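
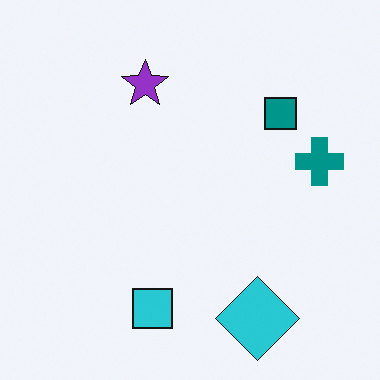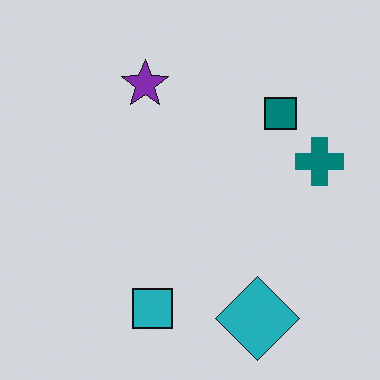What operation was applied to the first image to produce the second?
It was slightly darkened.

Every pixel — background and shapes alike — is uniformly darkened.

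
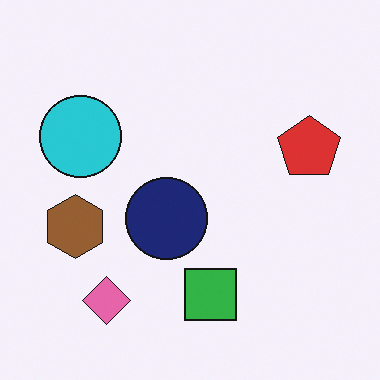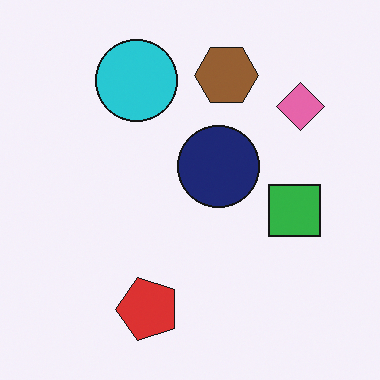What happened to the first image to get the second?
The transformation is: transposed (reflected across the top-left ↔ bottom-right diagonal).

Shapes have swapped their row and column positions — what was in the top-right is now in the bottom-left — a diagonal reflection.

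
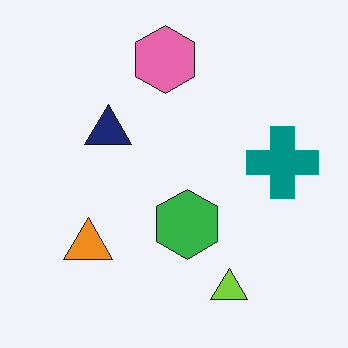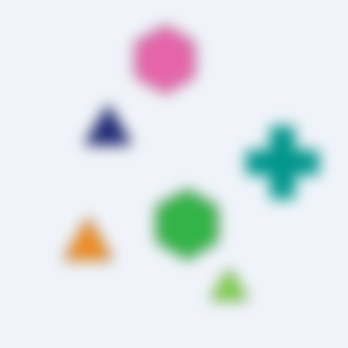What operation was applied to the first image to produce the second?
The transformation is: strongly gaussian-blurred.

Shape edges and outlines are uniformly softened across the whole image.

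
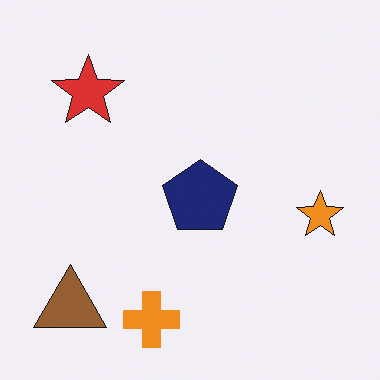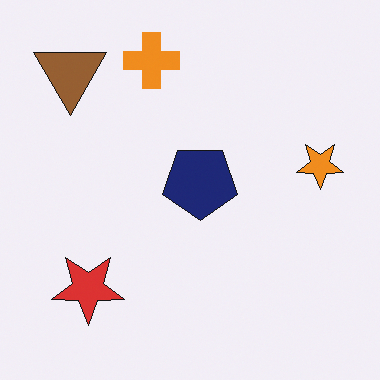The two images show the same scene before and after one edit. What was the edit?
The image was flipped vertically (top ↔ bottom).

The orange cross is in the bottom of the first image and the top of the second — shapes on opposite sides of the horizontal midline have swapped in a mirror flip.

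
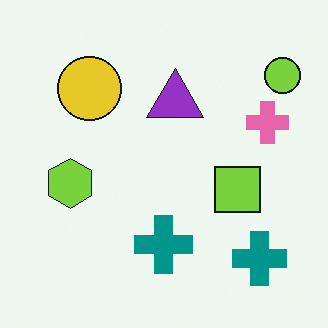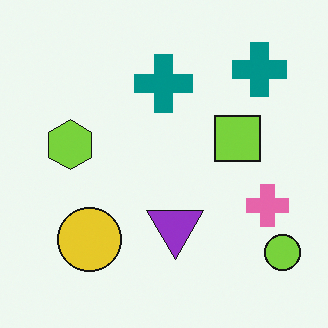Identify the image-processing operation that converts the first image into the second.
Flipped vertically (top ↔ bottom).

The lime circle is in the top-right of the first image and the bottom-right of the second — shapes on opposite sides of the horizontal midline have swapped in a mirror flip.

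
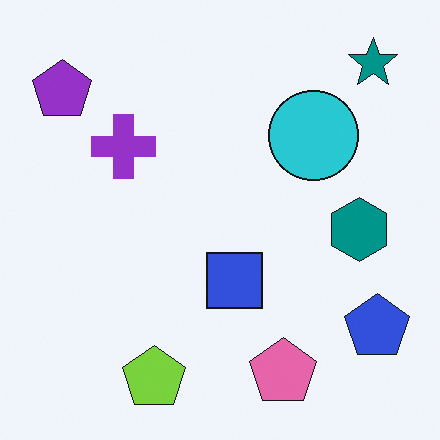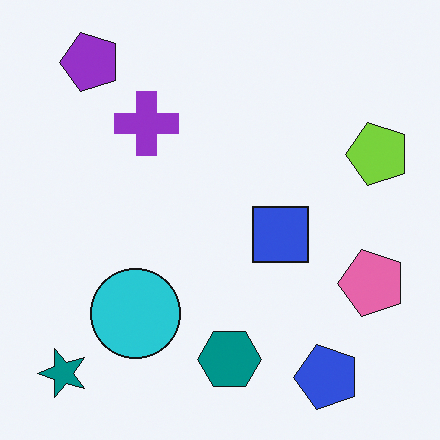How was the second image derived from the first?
The second image is the first transposed (reflected across the top-left ↔ bottom-right diagonal).

Shapes have swapped their row and column positions — what was in the top-right is now in the bottom-left — a diagonal reflection.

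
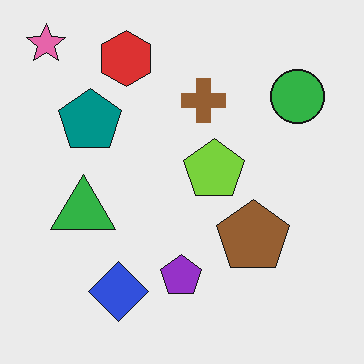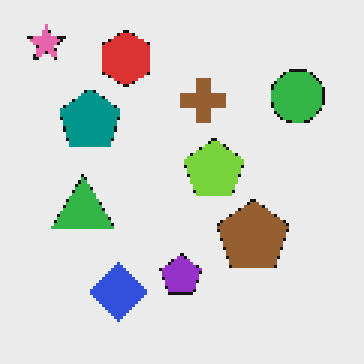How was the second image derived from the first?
The transformation is: mildly pixelated.

Shapes are reduced to large square blocks; fine edges and outlines are lost — a downscale-then-upscale (mosaic) effect.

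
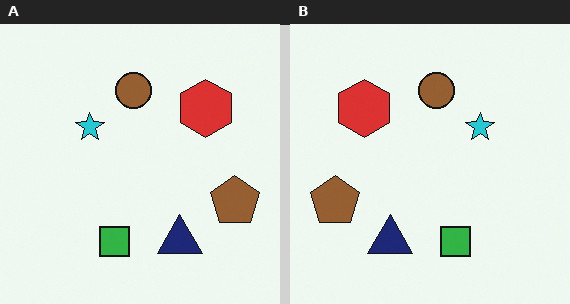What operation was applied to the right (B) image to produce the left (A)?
The image was flipped horizontally (left ↔ right).

The brown pentagon is in the left of the right (B) image and the right of the left (A) — shapes on opposite sides of the vertical midline have swapped in a mirror flip.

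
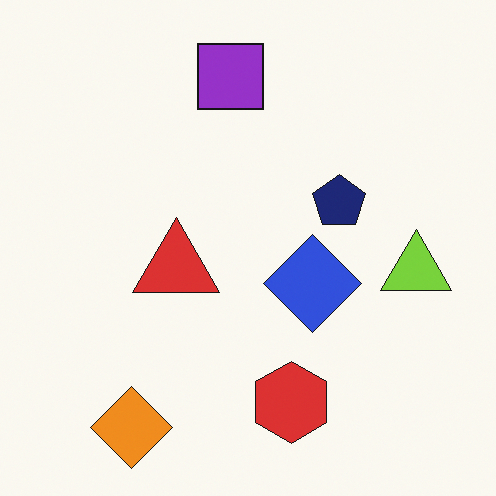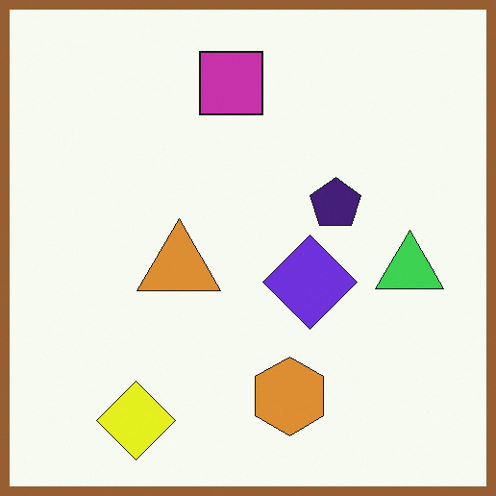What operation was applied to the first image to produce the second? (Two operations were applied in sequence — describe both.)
The second image is the first hue-shifted by a small amount, then framed with a brown border.

Every shape's color has rotated by the same amount around the hue wheel — a uniform hue shift. A solid brown frame runs around the edge of the second image, with the content slightly shrunk inside it.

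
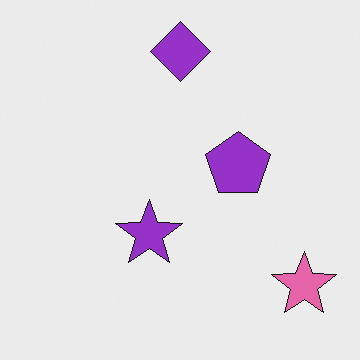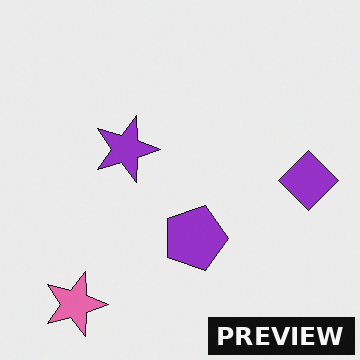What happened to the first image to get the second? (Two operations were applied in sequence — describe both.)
The second image is the first rotated 90° clockwise, then watermarked with the text "PREVIEW" in the lower-right corner.

The pink star sits in the bottom-right of the first image and the bottom-left of the second — consistent with a whole-image 90° clockwise rotation. A dark label reading "PREVIEW" appears in the lower-right corner.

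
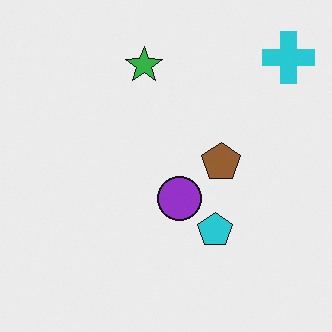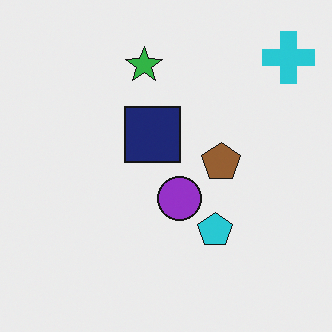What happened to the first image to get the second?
The transformation is: overlaid with an additional navy square.

A navy square appears in the second image that is absent from the first.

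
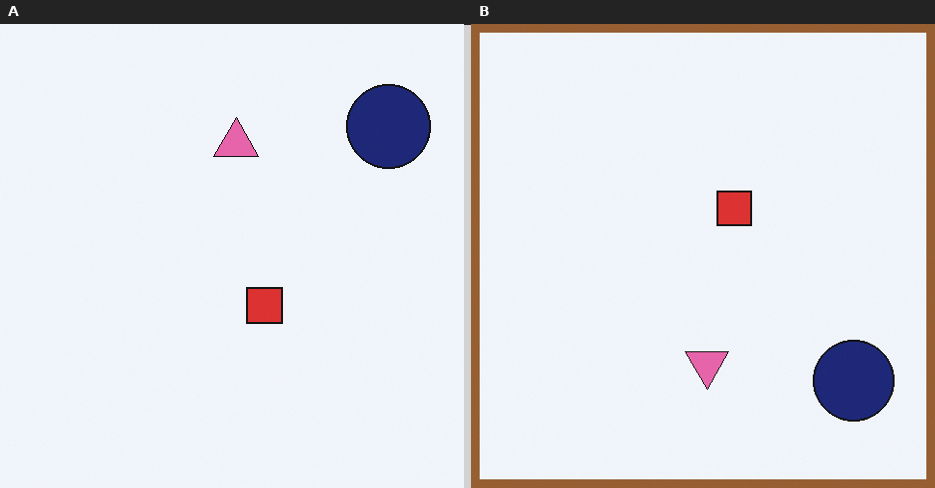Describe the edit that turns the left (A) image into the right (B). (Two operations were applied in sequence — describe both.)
The right (B) image is the left (A) flipped vertically (top ↔ bottom), then framed with a brown border.

The navy circle is in the top-right of the left (A) image and the bottom-right of the right (B) — shapes on opposite sides of the horizontal midline have swapped in a mirror flip. A solid brown frame runs around the edge of the right (B) image, with the content slightly shrunk inside it.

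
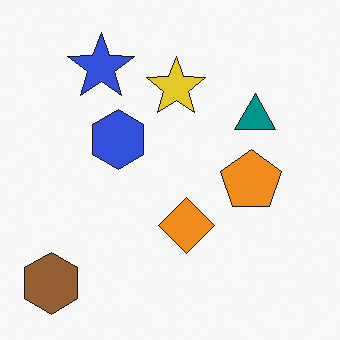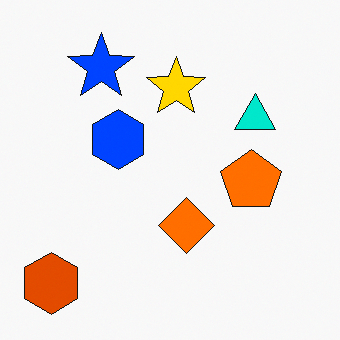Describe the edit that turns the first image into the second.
The transformation is: made much more vivid (saturation change).

All colors are more vivid — a global saturation change.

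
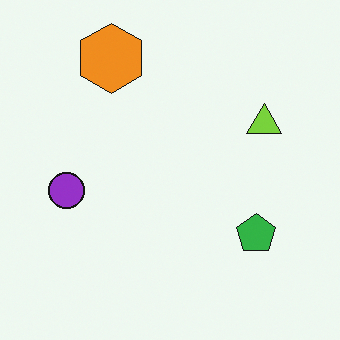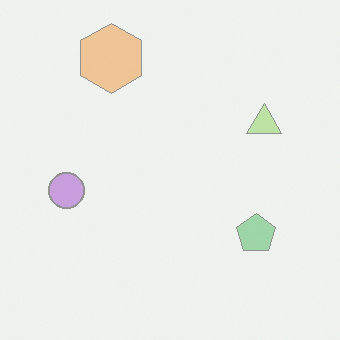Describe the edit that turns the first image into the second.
The transformation is: washed out (contrast reduced).

Tones are pushed toward mid-grey across the whole image — a global contrast change.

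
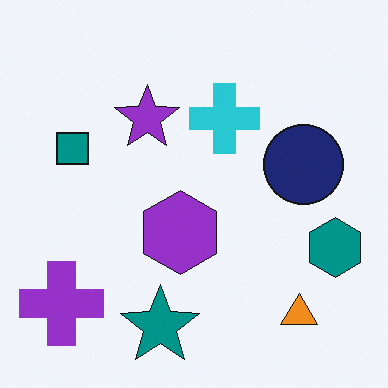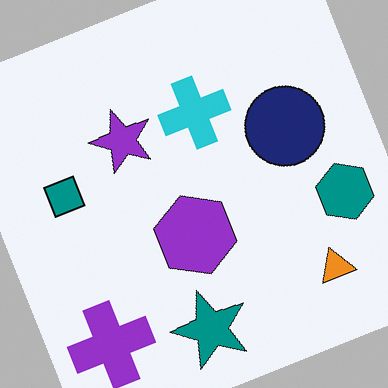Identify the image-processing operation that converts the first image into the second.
It was rotated counter-clockwise by a clearly visible amount.

Every shape is tilted by the same angle and the image corners show triangular fill wedges — a whole-image rotation by a non-right angle.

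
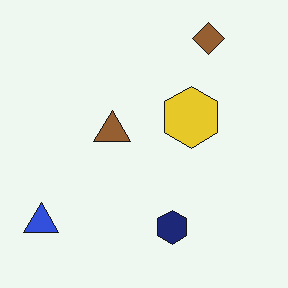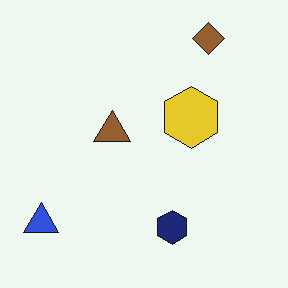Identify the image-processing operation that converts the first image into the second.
Given moderate JPEG compression.

Blocky 8×8 compression artifacts appear around shape edges and the flat background shows ringing — characteristic JPEG degradation.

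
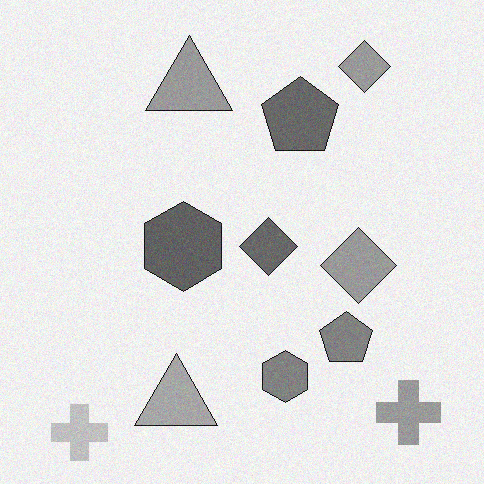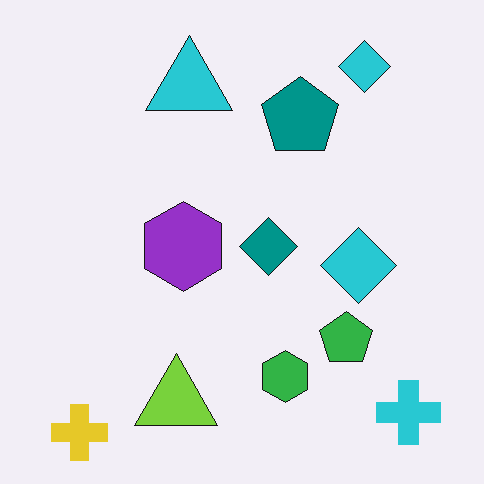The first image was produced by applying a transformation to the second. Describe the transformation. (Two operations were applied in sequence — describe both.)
Converted to grayscale, then degraded with a light layer of grain.

All color is removed — every shape is now a shade of grey. Random speckle covers the whole image, including the flat background.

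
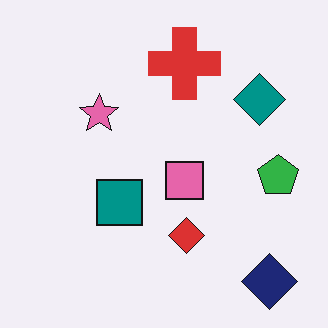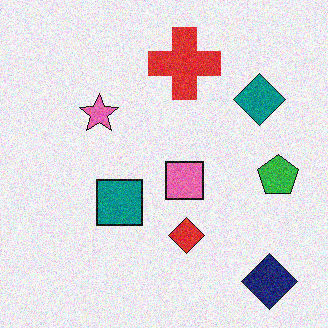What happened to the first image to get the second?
The transformation is: degraded with visible gaussian noise.

Random speckle covers the whole image, including the flat background.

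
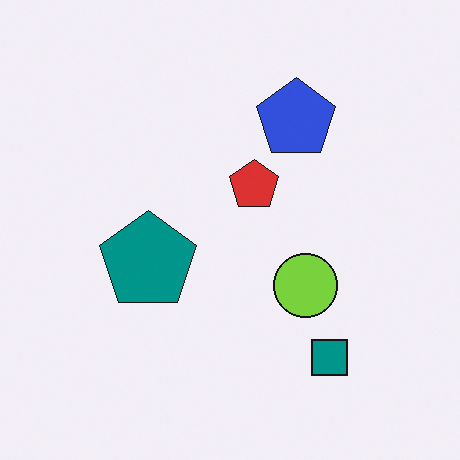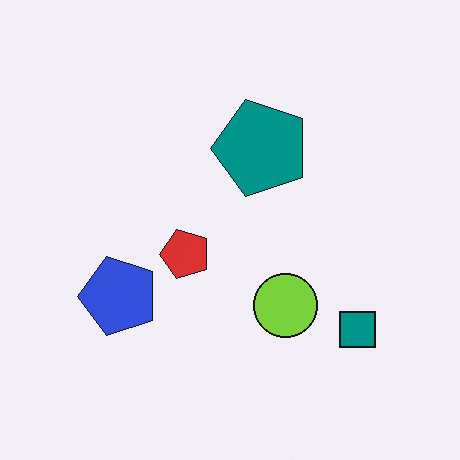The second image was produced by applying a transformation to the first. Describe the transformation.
Transposed (reflected across the top-left ↔ bottom-right diagonal).

Shapes have swapped their row and column positions — what was in the top-right is now in the bottom-left — a diagonal reflection.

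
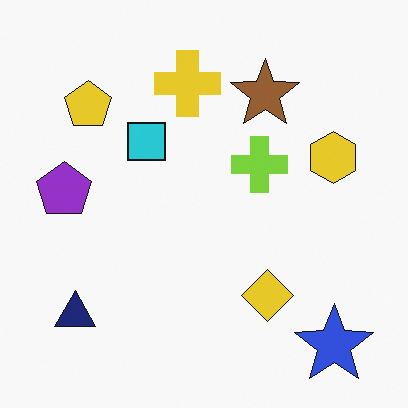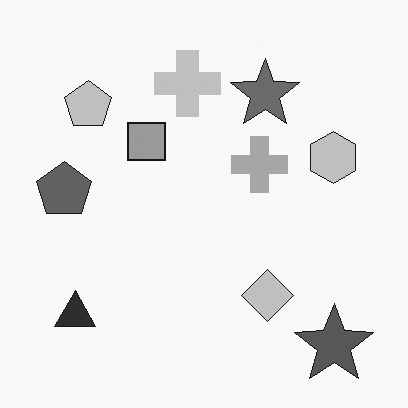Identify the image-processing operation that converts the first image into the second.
The second image is the first converted to grayscale.

All color is removed — every shape is now a shade of grey.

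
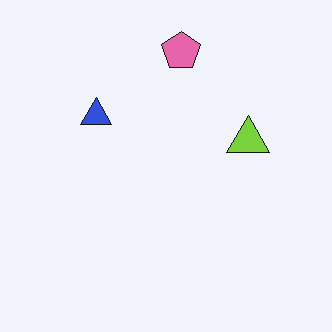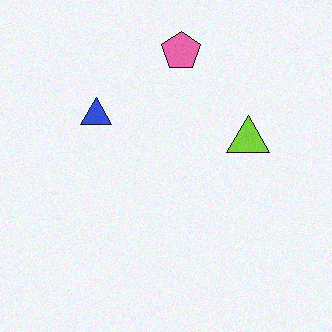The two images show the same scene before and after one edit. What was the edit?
It was degraded with subtle gaussian noise.

Random speckle covers the whole image, including the flat background.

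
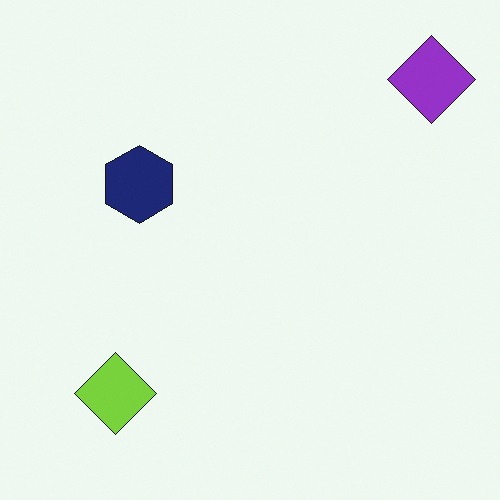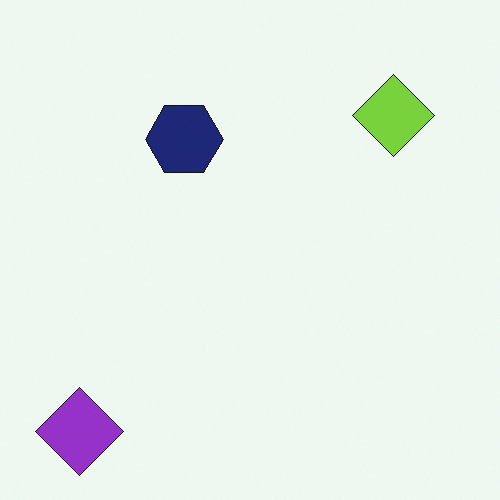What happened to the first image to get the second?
It was transposed (reflected across the top-left ↔ bottom-right diagonal).

Shapes have swapped their row and column positions — what was in the top-right is now in the bottom-left — a diagonal reflection.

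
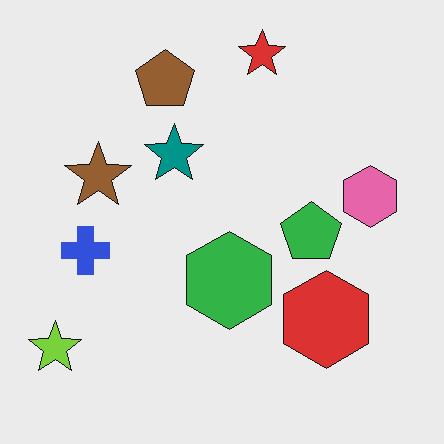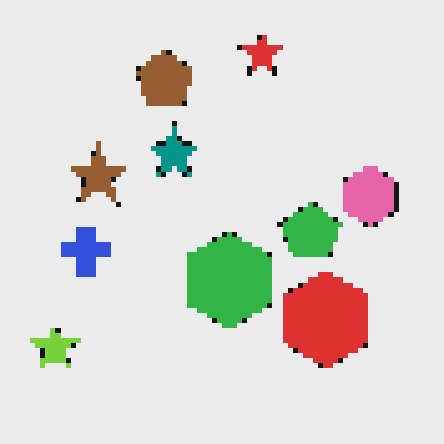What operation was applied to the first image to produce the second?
Mildly pixelated.

Shapes are reduced to large square blocks; fine edges and outlines are lost — a downscale-then-upscale (mosaic) effect.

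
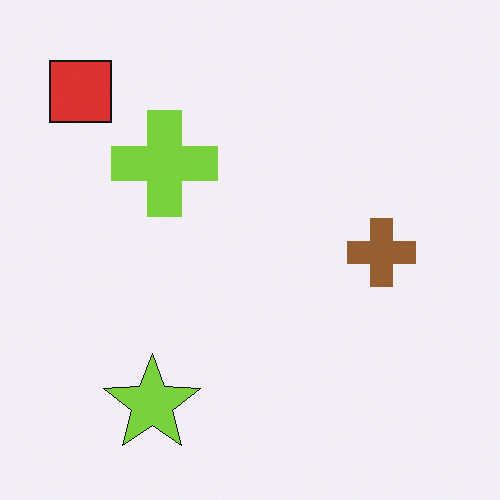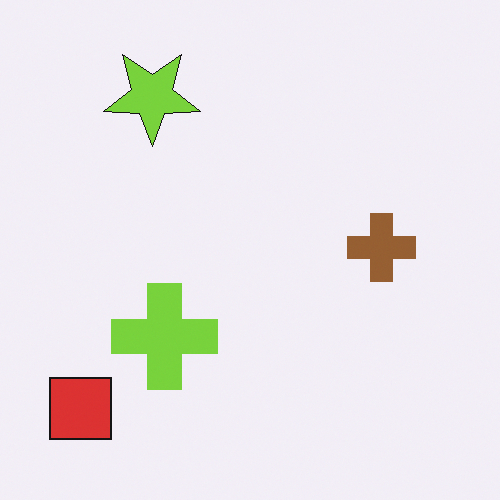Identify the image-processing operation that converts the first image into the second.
The transformation is: flipped vertically (top ↔ bottom).

The red square is in the top-left of the first image and the bottom-left of the second — shapes on opposite sides of the horizontal midline have swapped in a mirror flip.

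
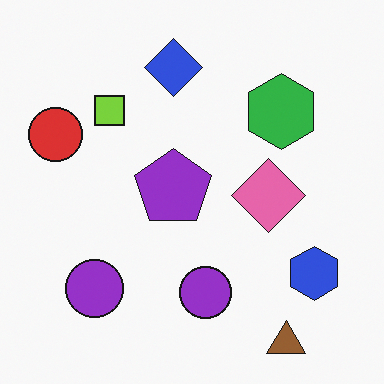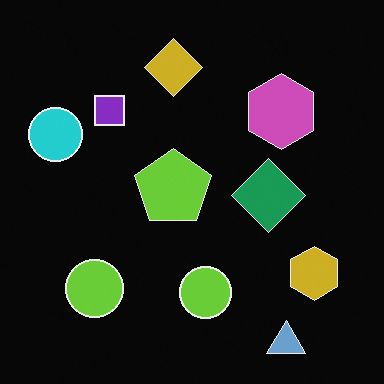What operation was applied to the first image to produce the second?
The image was color-inverted (negative).

The light background has become dark and every shape's color is its complement — a photographic negative.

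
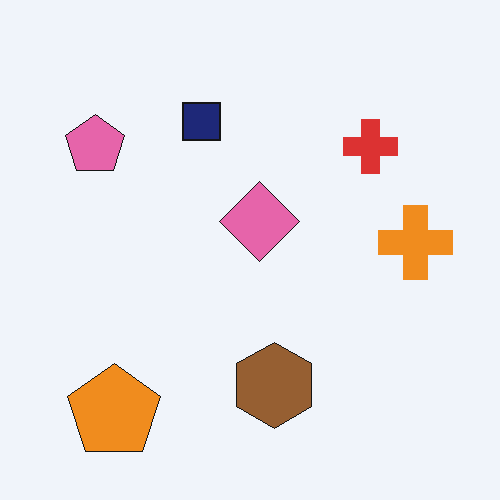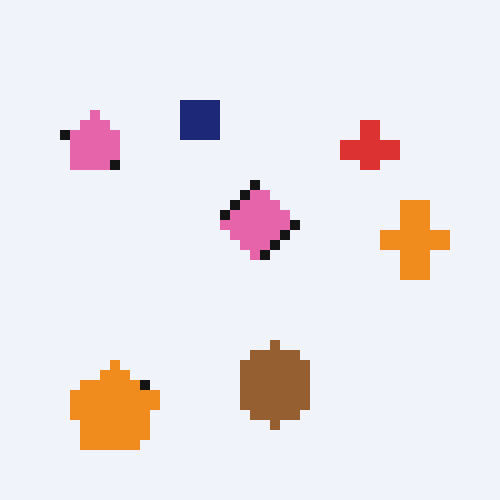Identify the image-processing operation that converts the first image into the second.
The transformation is: coarsely pixelated.

Shapes are reduced to large square blocks; fine edges and outlines are lost — a downscale-then-upscale (mosaic) effect.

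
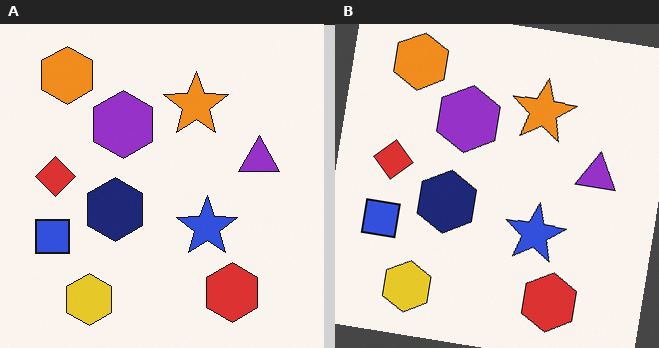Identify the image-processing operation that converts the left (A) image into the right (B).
The transformation is: rotated clockwise by a small amount.

Every shape is tilted by the same angle and the image corners show triangular fill wedges — a whole-image rotation by a non-right angle.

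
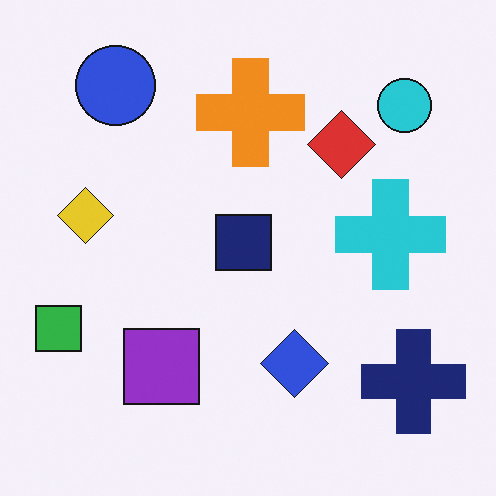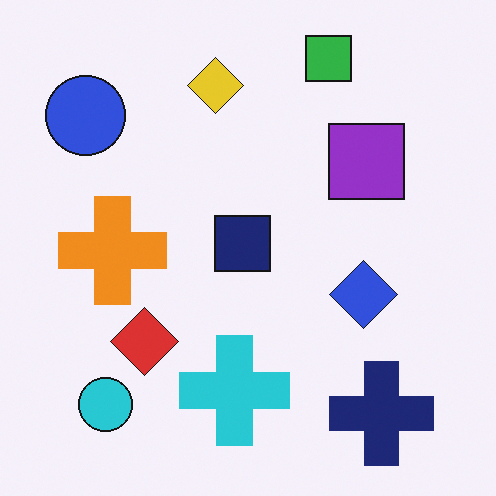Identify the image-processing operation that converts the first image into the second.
This is the original image transposed (reflected across the top-left ↔ bottom-right diagonal).

Shapes have swapped their row and column positions — what was in the top-right is now in the bottom-left — a diagonal reflection.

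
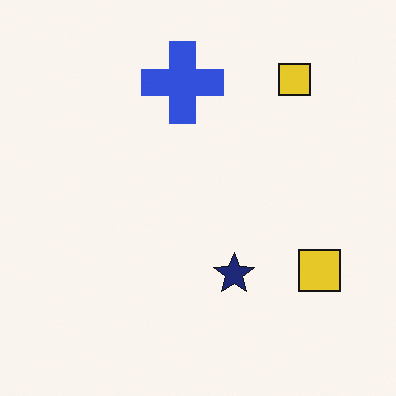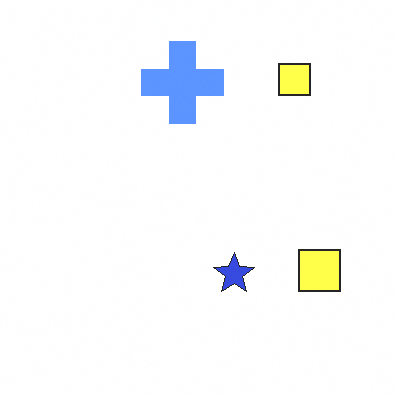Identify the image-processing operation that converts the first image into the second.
The second image is the first brightened a lot.

Every pixel — background and shapes alike — is uniformly brightened.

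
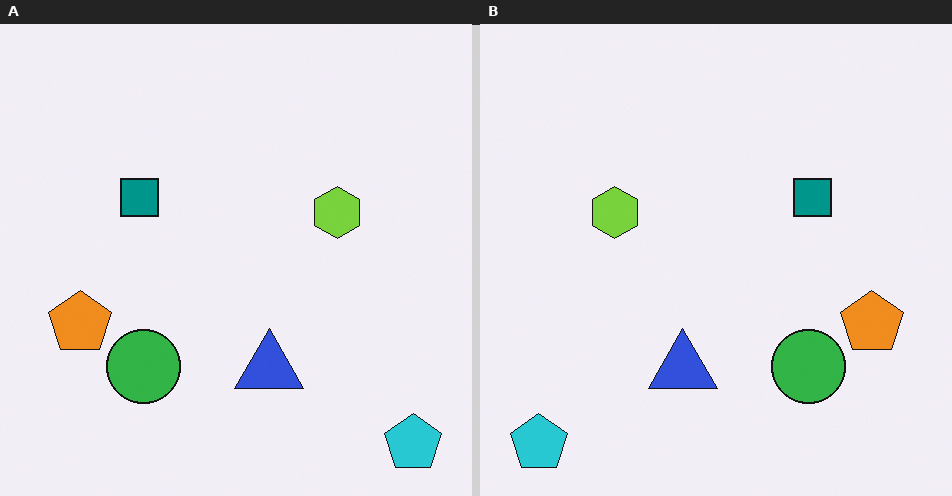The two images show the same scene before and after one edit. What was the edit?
The right (B) image is the left (A) flipped horizontally (left ↔ right).

The cyan pentagon is in the bottom-right of the left (A) image and the bottom-left of the right (B) — shapes on opposite sides of the vertical midline have swapped in a mirror flip.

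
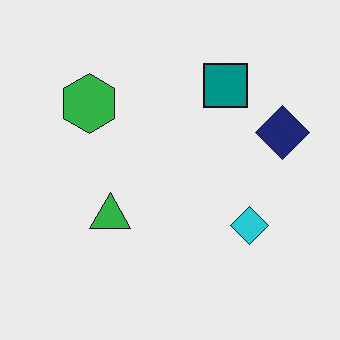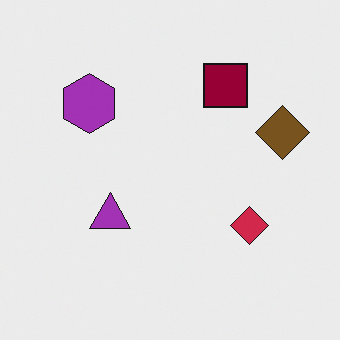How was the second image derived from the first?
This is the original image hue-shifted through roughly half the color wheel.

Every shape's color has rotated by the same amount around the hue wheel — a uniform hue shift.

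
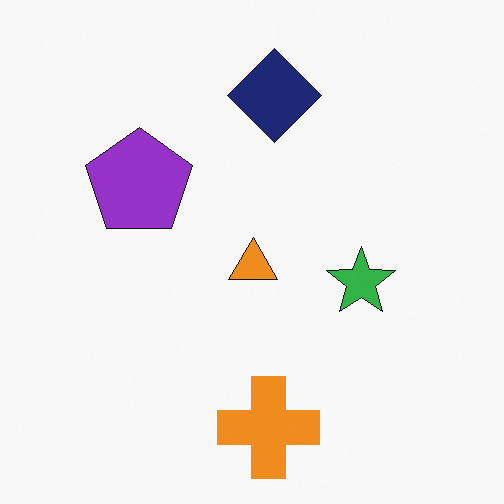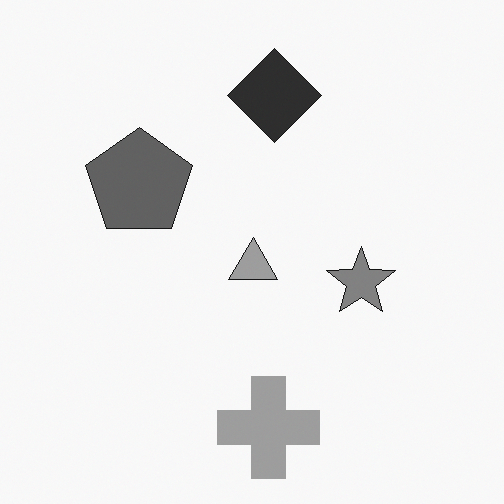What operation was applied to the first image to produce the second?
The transformation is: converted to grayscale.

All color is removed — every shape is now a shade of grey.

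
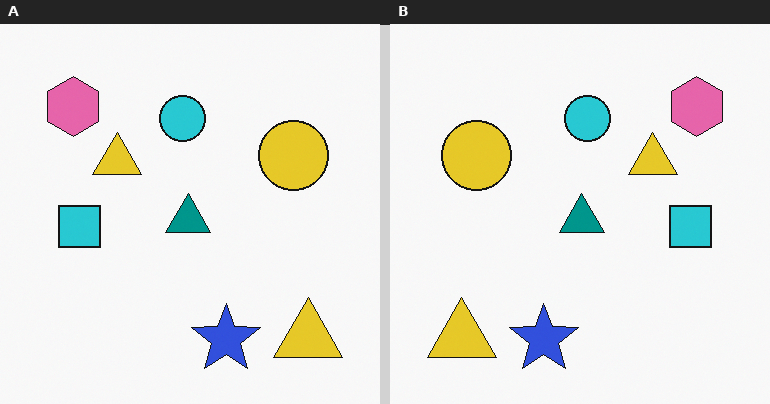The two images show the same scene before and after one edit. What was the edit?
Flipped horizontally (left ↔ right).

The pink hexagon is in the top-left of the left (A) image and the top-right of the right (B) — shapes on opposite sides of the vertical midline have swapped in a mirror flip.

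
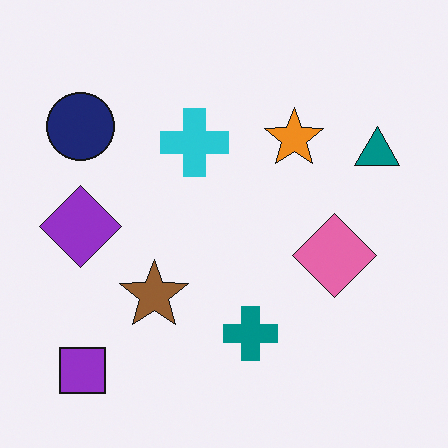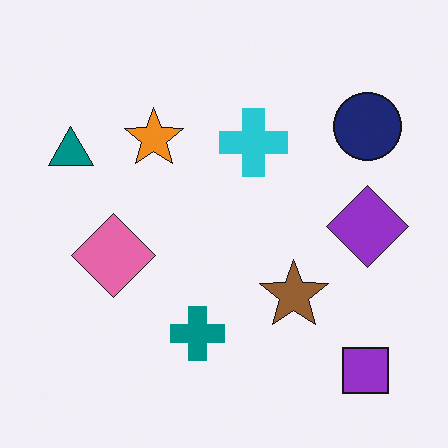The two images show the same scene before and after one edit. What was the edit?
The image was flipped horizontally (left ↔ right).

The teal triangle is in the right of the first image and the left of the second — shapes on opposite sides of the vertical midline have swapped in a mirror flip.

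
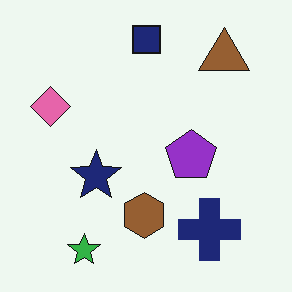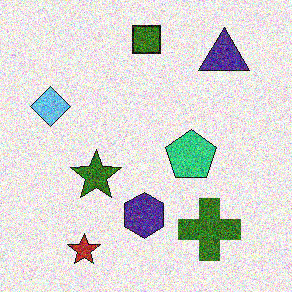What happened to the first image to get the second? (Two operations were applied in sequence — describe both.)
The transformation is: hue-shifted through roughly half the color wheel, then degraded with heavy additive noise.

Every shape's color has rotated by the same amount around the hue wheel — a uniform hue shift. Random speckle covers the whole image, including the flat background.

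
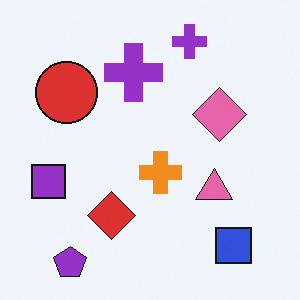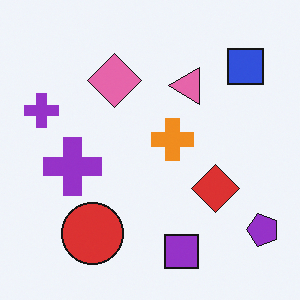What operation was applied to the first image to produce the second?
This is the original image rotated 90° counter-clockwise.

The purple pentagon sits in the bottom-left of the first image and the bottom-right of the second — consistent with a whole-image 90° counter-clockwise rotation.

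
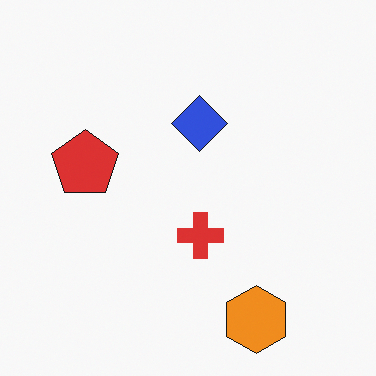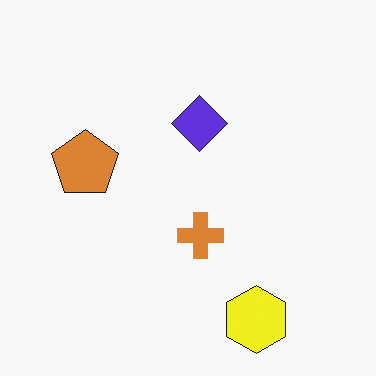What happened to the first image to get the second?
The second image is the first hue-shifted slightly.

Every shape's color has rotated by the same amount around the hue wheel — a uniform hue shift.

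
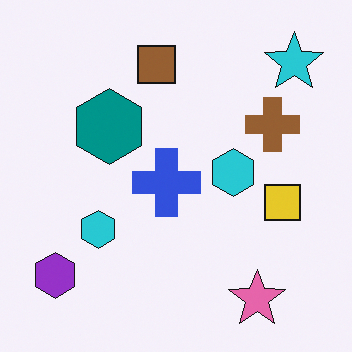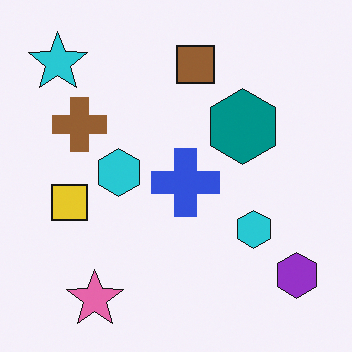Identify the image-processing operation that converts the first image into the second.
Flipped horizontally (left ↔ right).

The purple hexagon is in the bottom-left of the first image and the bottom-right of the second — shapes on opposite sides of the vertical midline have swapped in a mirror flip.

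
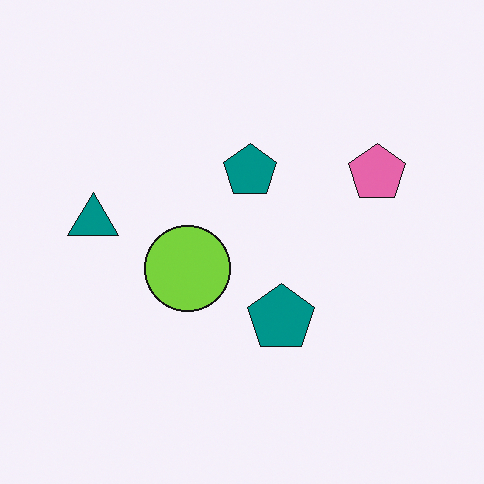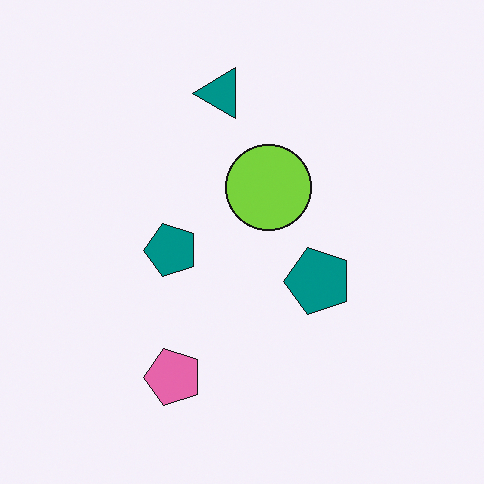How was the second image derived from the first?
The transformation is: transposed (reflected across the top-left ↔ bottom-right diagonal).

Shapes have swapped their row and column positions — what was in the top-right is now in the bottom-left — a diagonal reflection.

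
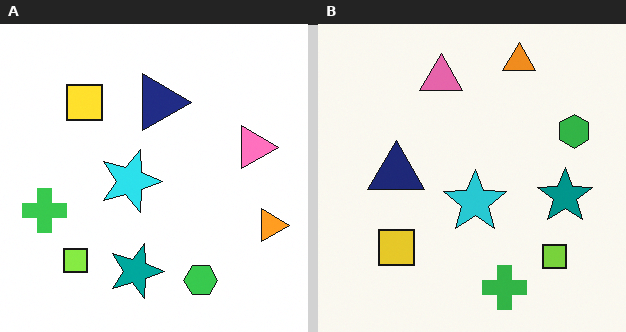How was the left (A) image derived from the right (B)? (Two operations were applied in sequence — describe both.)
The image was rotated 90° clockwise, then slightly brightened.

The orange triangle sits in the top of the right (B) image and the right of the left (A) — consistent with a whole-image 90° clockwise rotation. Every pixel — background and shapes alike — is uniformly brightened.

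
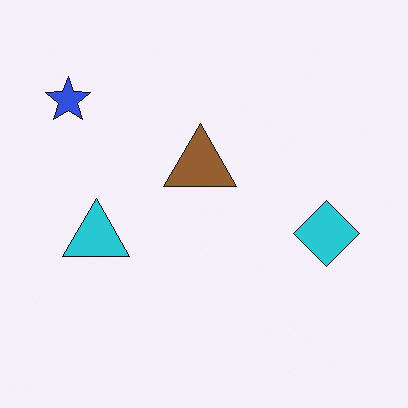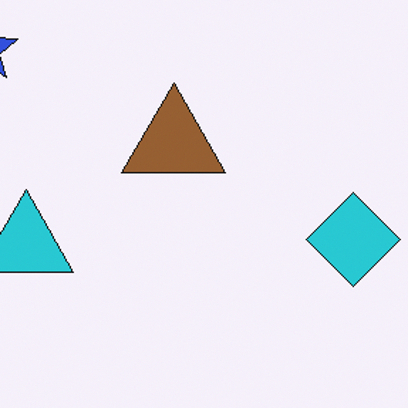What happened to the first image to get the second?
Cropped to a modestly smaller region and rescaled.

The visible shapes are larger and the field of view is narrower; shapes near the original edges may be partly or wholly outside the frame — a crop-and-rescale.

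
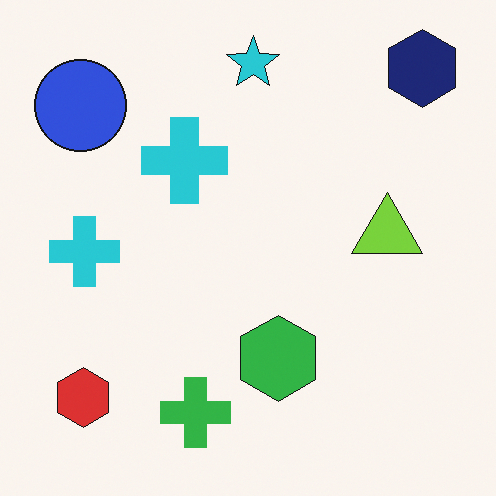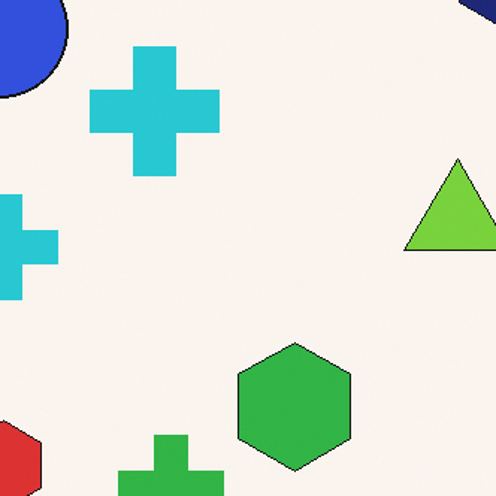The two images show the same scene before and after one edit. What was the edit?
Cropped slightly and scaled back up.

The visible shapes are larger and the field of view is narrower; shapes near the original edges may be partly or wholly outside the frame — a crop-and-rescale.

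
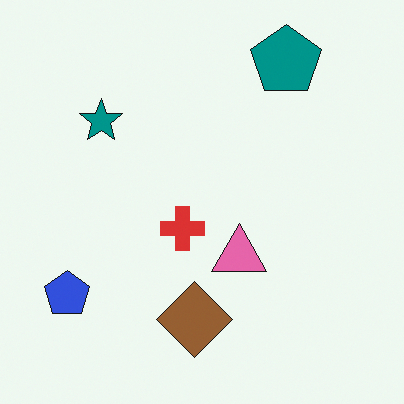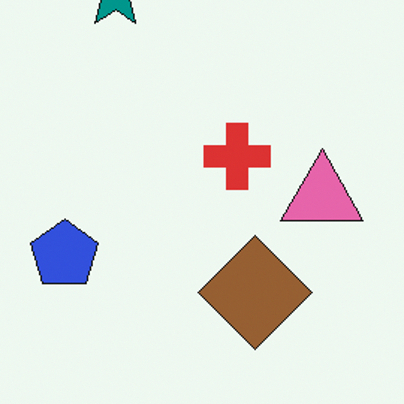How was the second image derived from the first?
The transformation is: cropped to a modestly smaller region and rescaled.

The visible shapes are larger and the field of view is narrower; shapes near the original edges may be partly or wholly outside the frame — a crop-and-rescale.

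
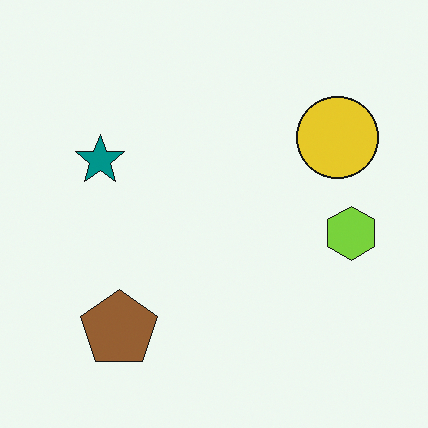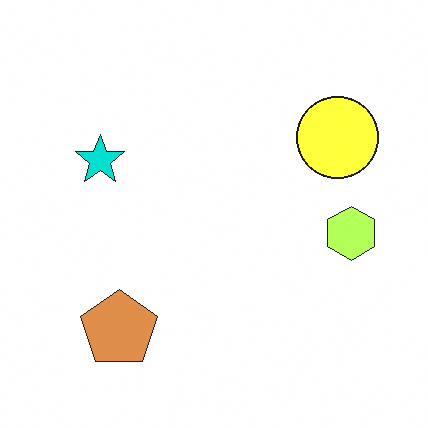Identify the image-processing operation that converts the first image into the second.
This is the original image substantially brightened.

Every pixel — background and shapes alike — is uniformly brightened.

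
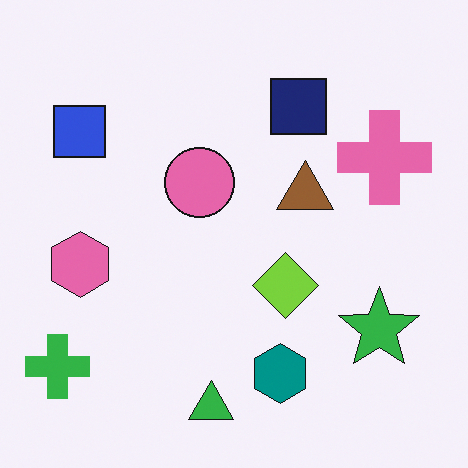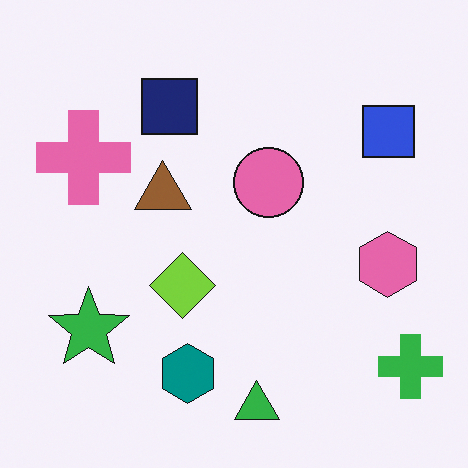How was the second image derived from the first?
Flipped horizontally (left ↔ right).

The green cross is in the bottom-left of the first image and the bottom-right of the second — shapes on opposite sides of the vertical midline have swapped in a mirror flip.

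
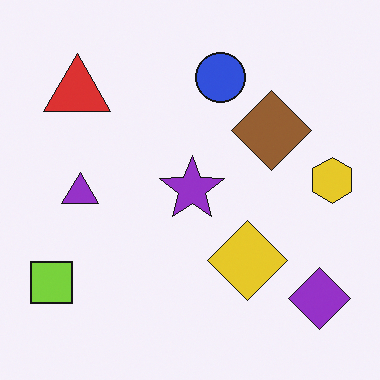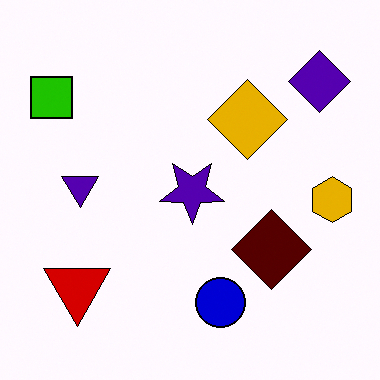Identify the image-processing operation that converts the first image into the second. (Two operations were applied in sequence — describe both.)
Flipped vertically (top ↔ bottom), then boosted in contrast.

The blue circle is in the top of the first image and the bottom of the second — shapes on opposite sides of the horizontal midline have swapped in a mirror flip. Tones are pushed away from mid-grey across the whole image — a global contrast change.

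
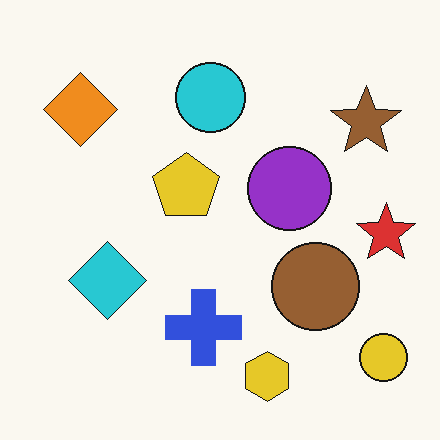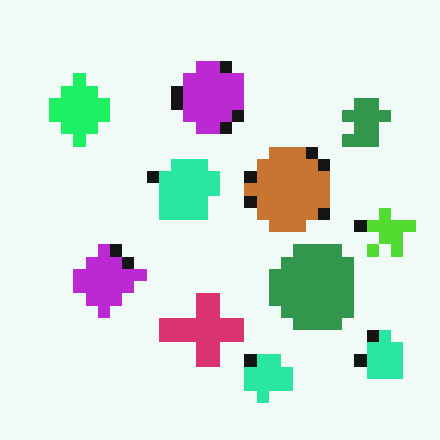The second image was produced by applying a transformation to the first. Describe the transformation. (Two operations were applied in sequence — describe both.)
It was hue-shifted through roughly a third of the color wheel, then heavily pixelated into large blocks.

Every shape's color has rotated by the same amount around the hue wheel — a uniform hue shift. Shapes are reduced to large square blocks; fine edges and outlines are lost — a downscale-then-upscale (mosaic) effect.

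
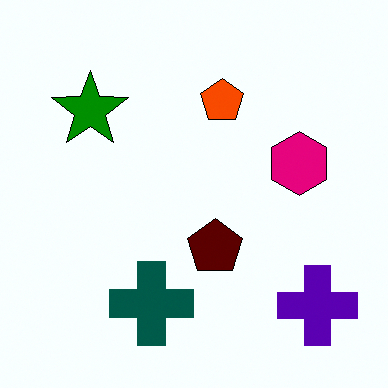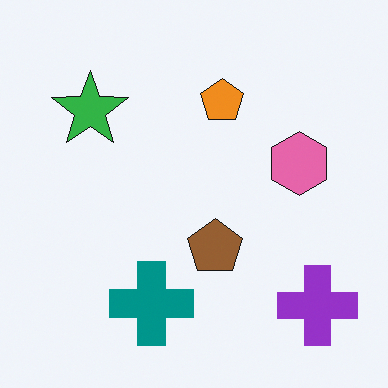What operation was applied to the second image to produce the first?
Given much higher contrast.

Tones are pushed away from mid-grey across the whole image — a global contrast change.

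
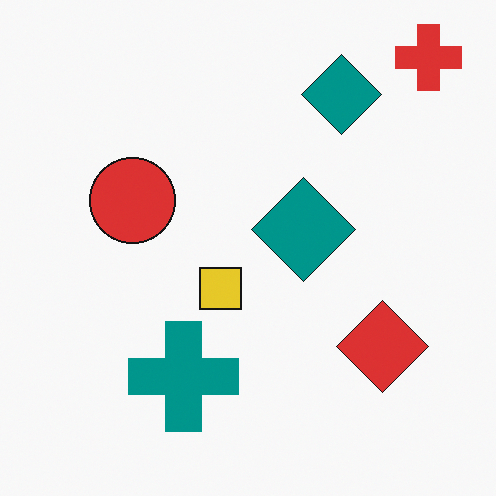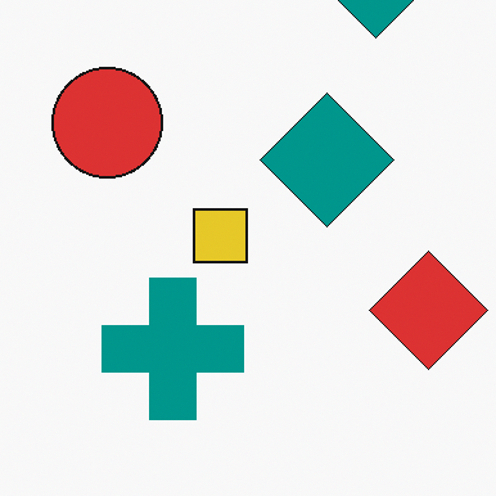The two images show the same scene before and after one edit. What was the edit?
Cropped slightly and scaled back up.

The visible shapes are larger and the field of view is narrower; shapes near the original edges may be partly or wholly outside the frame — a crop-and-rescale.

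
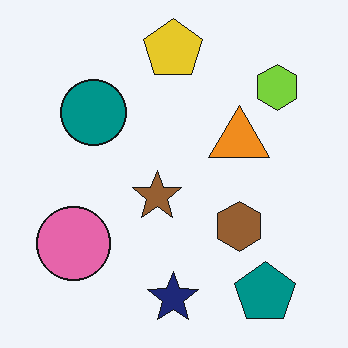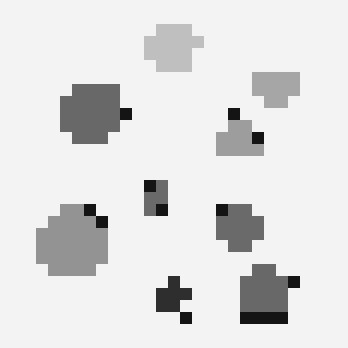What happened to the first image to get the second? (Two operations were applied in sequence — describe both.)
This is the original image converted to grayscale, then coarsely pixelated.

All color is removed — every shape is now a shade of grey. Shapes are reduced to large square blocks; fine edges and outlines are lost — a downscale-then-upscale (mosaic) effect.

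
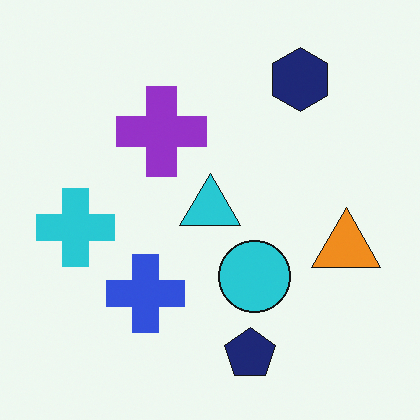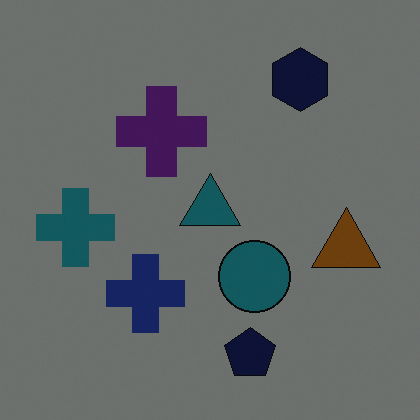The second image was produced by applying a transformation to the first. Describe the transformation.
This is the original image substantially darkened.

Every pixel — background and shapes alike — is uniformly darkened.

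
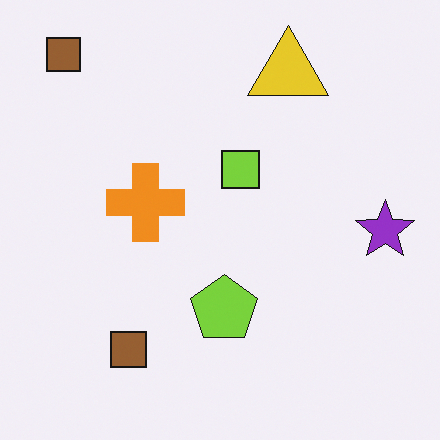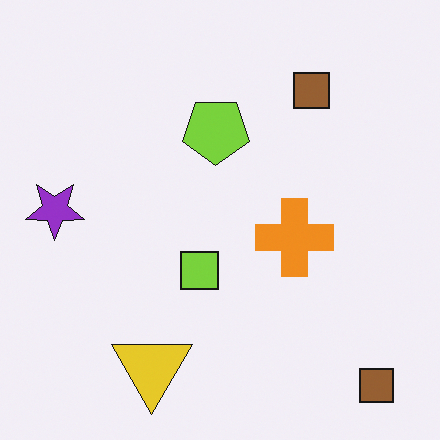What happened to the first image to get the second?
Rotated 180°.

The purple star sits in the right of the first image and the left of the second — consistent with a whole-image 180° rotation.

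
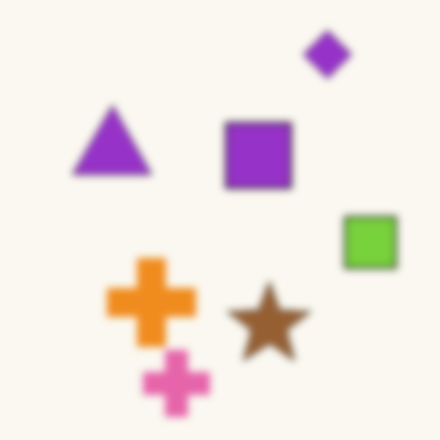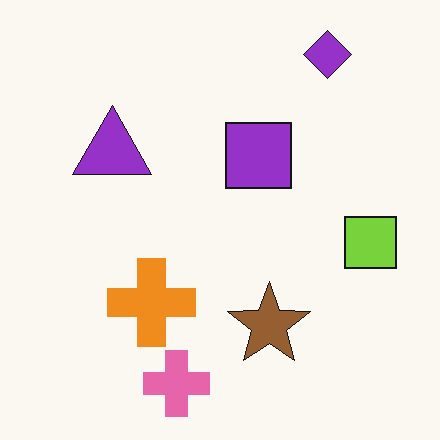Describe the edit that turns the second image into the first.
This is the original image moderately blurred.

Shape edges and outlines are uniformly softened across the whole image.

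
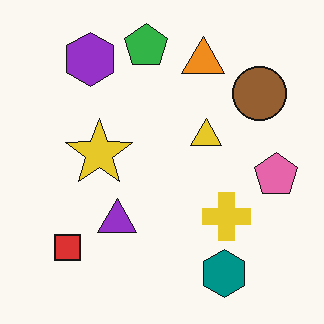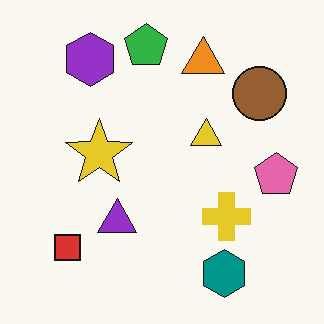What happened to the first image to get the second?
It was given moderate JPEG compression.

Blocky 8×8 compression artifacts appear around shape edges and the flat background shows ringing — characteristic JPEG degradation.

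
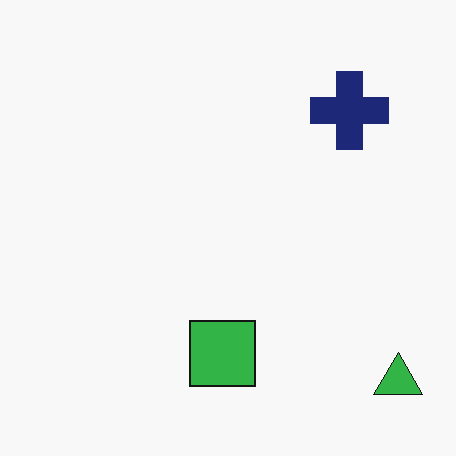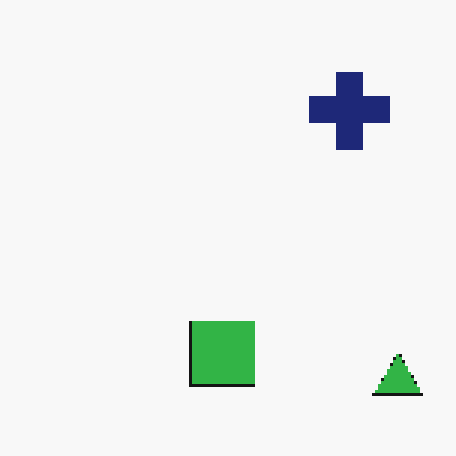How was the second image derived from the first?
It was lightly pixelated (a mild mosaic effect).

Shapes are reduced to large square blocks; fine edges and outlines are lost — a downscale-then-upscale (mosaic) effect.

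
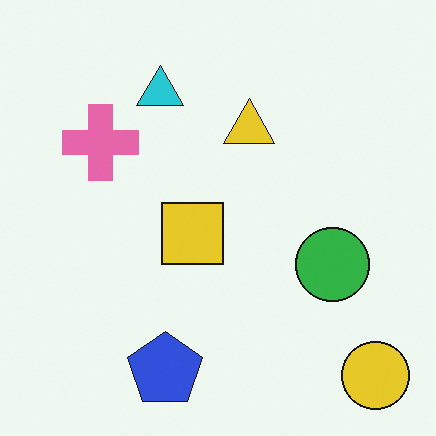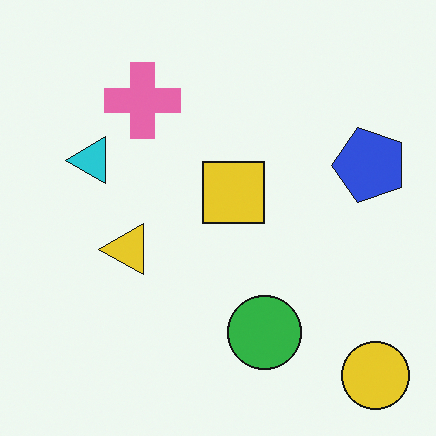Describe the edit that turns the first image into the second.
Transposed (reflected across the top-left ↔ bottom-right diagonal).

Shapes have swapped their row and column positions — what was in the top-right is now in the bottom-left — a diagonal reflection.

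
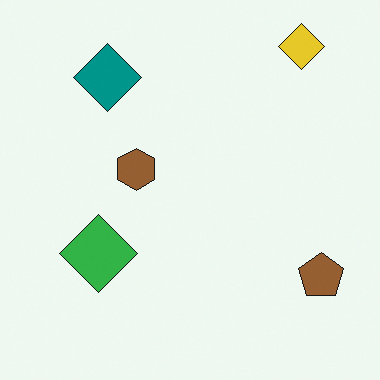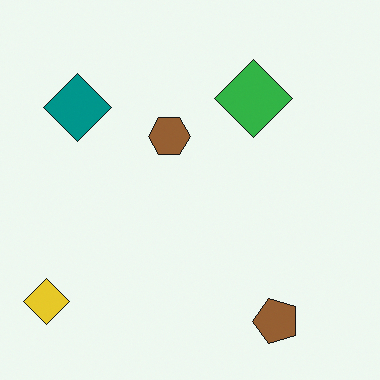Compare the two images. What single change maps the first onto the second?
The second image is the first transposed (reflected across the top-left ↔ bottom-right diagonal).

Shapes have swapped their row and column positions — what was in the top-right is now in the bottom-left — a diagonal reflection.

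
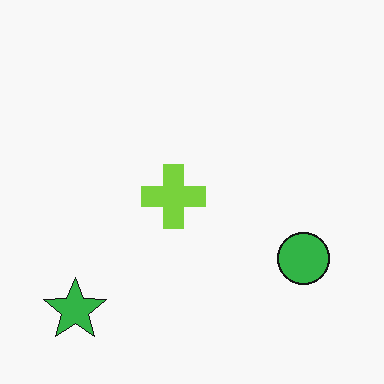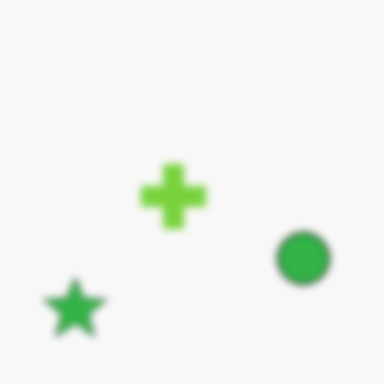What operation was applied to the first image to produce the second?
The transformation is: noticeably gaussian-blurred.

Shape edges and outlines are uniformly softened across the whole image.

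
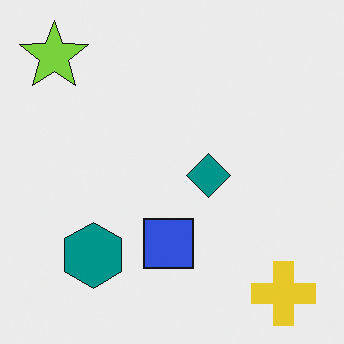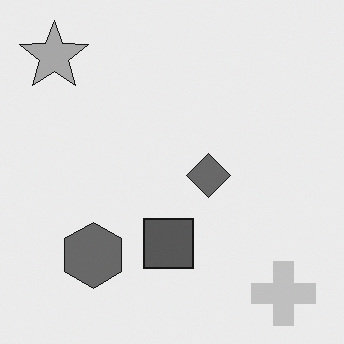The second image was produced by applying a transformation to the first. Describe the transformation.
It was converted to grayscale.

All color is removed — every shape is now a shade of grey.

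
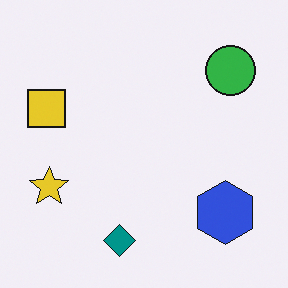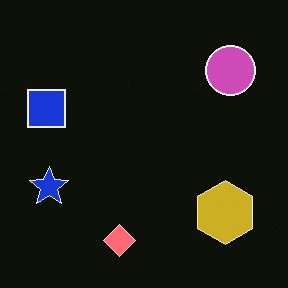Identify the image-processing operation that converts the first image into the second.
This is the original image color-inverted (negative).

The light background has become dark and every shape's color is its complement — a photographic negative.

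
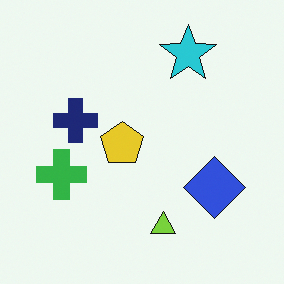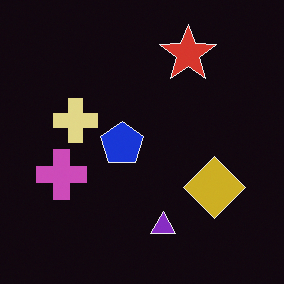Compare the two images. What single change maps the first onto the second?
The transformation is: color-inverted (negative).

The light background has become dark and every shape's color is its complement — a photographic negative.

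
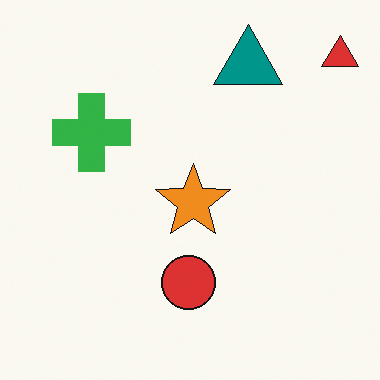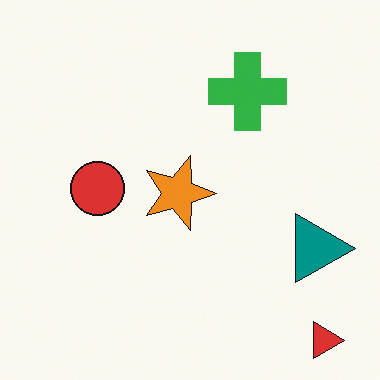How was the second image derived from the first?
It was rotated 90° clockwise.

The red triangle sits in the top-right of the first image and the bottom-right of the second — consistent with a whole-image 90° clockwise rotation.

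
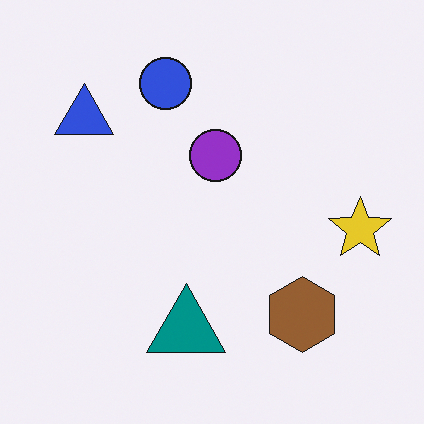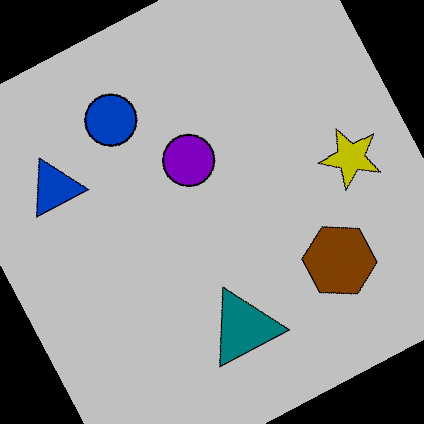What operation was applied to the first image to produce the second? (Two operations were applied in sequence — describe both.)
This is the original image rotated counter-clockwise by a clearly visible amount, then aggressively posterized.

Every shape is tilted by the same angle and the image corners show triangular fill wedges — a whole-image rotation by a non-right angle. Each flat color has snapped to a coarser quantized level — most visibly, the near-white background has dropped to a flat grey.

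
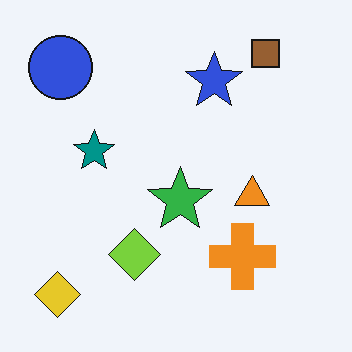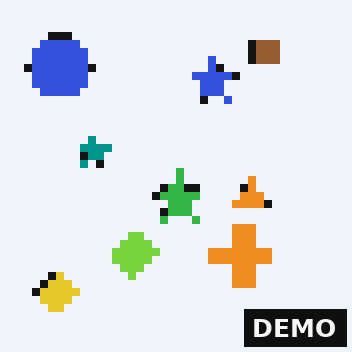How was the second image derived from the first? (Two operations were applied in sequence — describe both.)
The transformation is: pixelated into visible square blocks, then watermarked with the text "DEMO" in the lower-right corner.

Shapes are reduced to large square blocks; fine edges and outlines are lost — a downscale-then-upscale (mosaic) effect. A dark label reading "DEMO" appears in the lower-right corner.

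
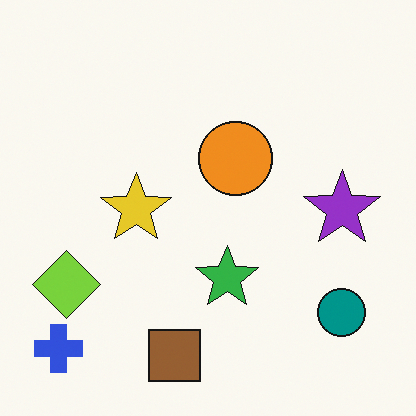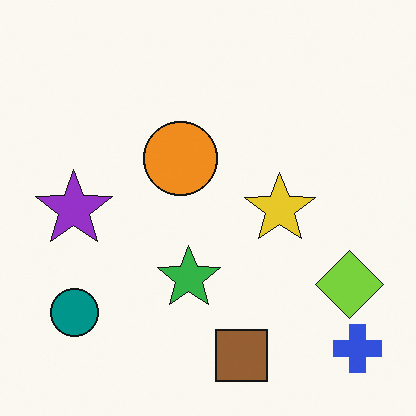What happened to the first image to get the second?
This is the original image flipped horizontally (left ↔ right).

The blue cross is in the bottom-left of the first image and the bottom-right of the second — shapes on opposite sides of the vertical midline have swapped in a mirror flip.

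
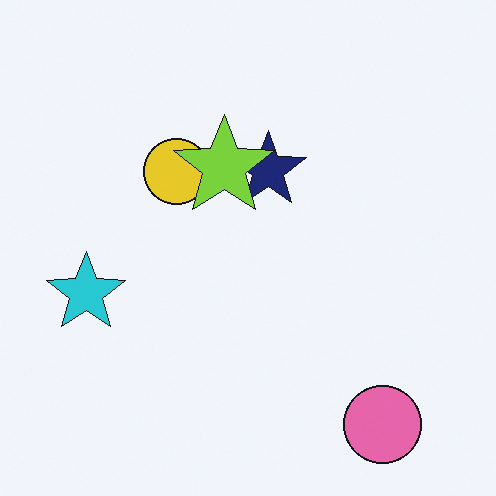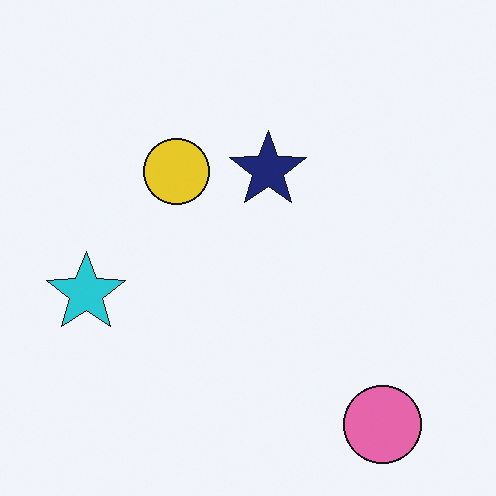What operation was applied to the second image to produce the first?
The first image is the second overlaid with an additional lime star.

A lime star appears in the first image that is absent from the second.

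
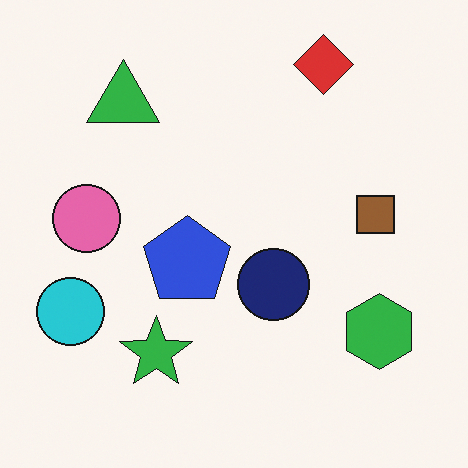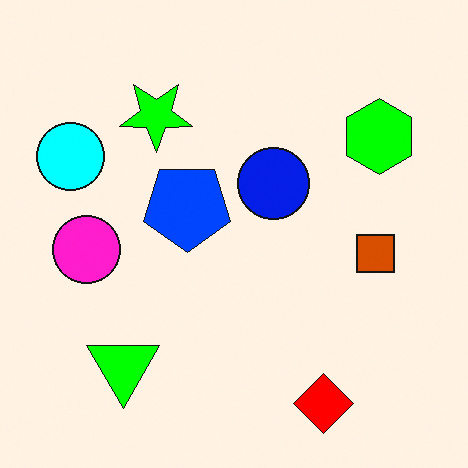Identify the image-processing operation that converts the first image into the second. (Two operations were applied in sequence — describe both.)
The second image is the first flipped vertically (top ↔ bottom), then made much more vivid (saturation change).

The red diamond is in the top-right of the first image and the bottom-right of the second — shapes on opposite sides of the horizontal midline have swapped in a mirror flip. All colors are more vivid — a global saturation change.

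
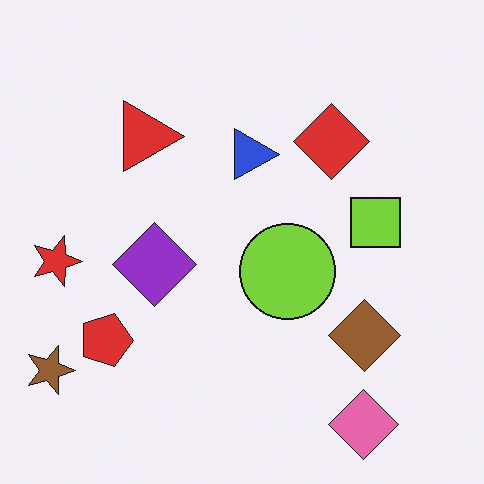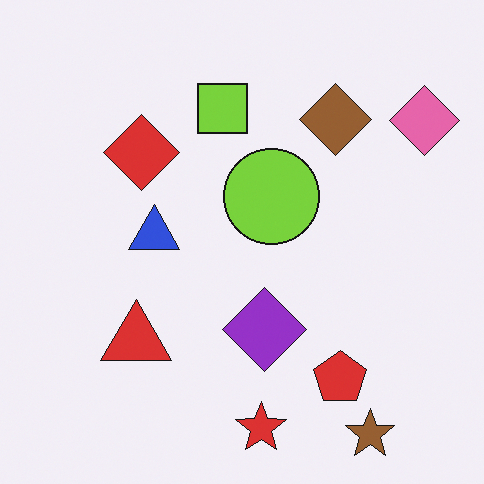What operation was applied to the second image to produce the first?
The image was rotated 90° clockwise.

The brown star sits in the bottom-right of the second image and the bottom-left of the first — consistent with a whole-image 90° clockwise rotation.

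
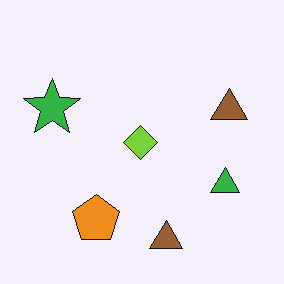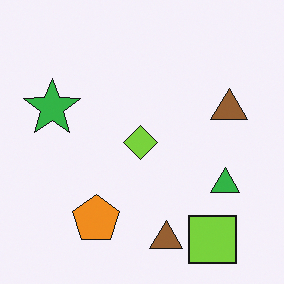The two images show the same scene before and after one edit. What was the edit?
The transformation is: overlaid with an additional lime square.

A lime square appears in the second image that is absent from the first.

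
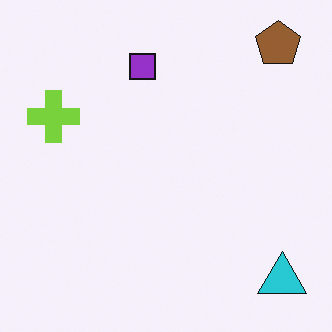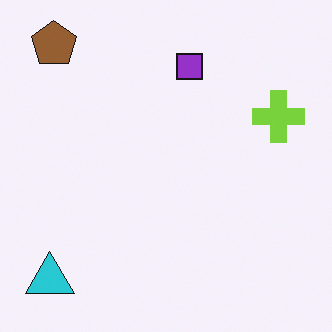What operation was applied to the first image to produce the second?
The image was flipped horizontally (left ↔ right).

The cyan triangle is in the bottom-right of the first image and the bottom-left of the second — shapes on opposite sides of the vertical midline have swapped in a mirror flip.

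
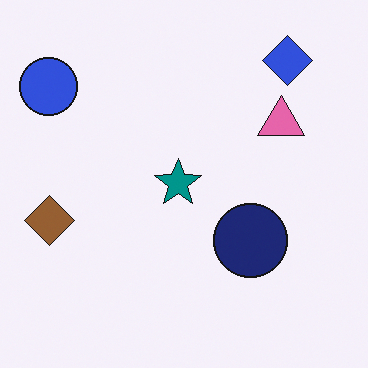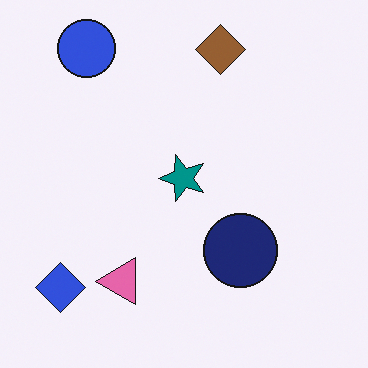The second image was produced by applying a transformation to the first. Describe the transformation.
It was transposed (reflected across the top-left ↔ bottom-right diagonal).

Shapes have swapped their row and column positions — what was in the top-right is now in the bottom-left — a diagonal reflection.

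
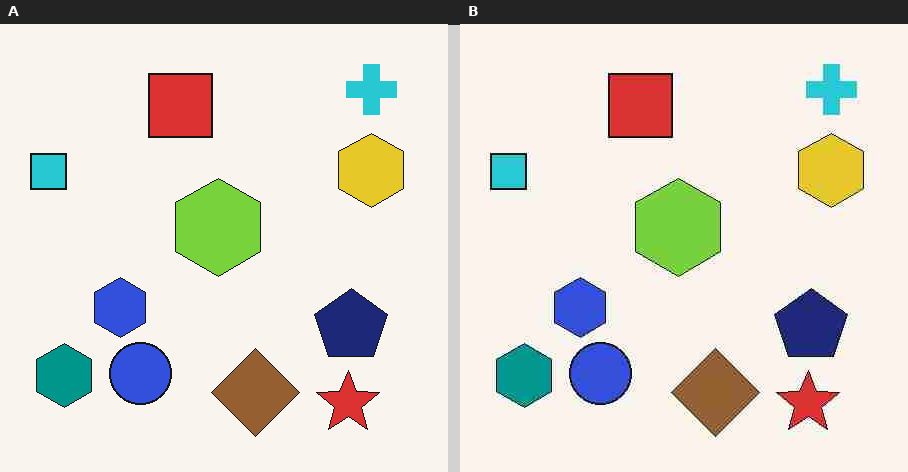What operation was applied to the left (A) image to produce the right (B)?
This is the original image degraded with heavy JPEG compression.

Blocky 8×8 compression artifacts appear around shape edges and the flat background shows ringing — characteristic JPEG degradation.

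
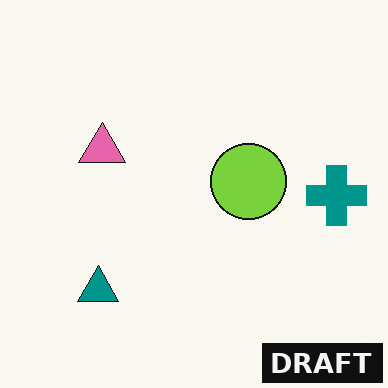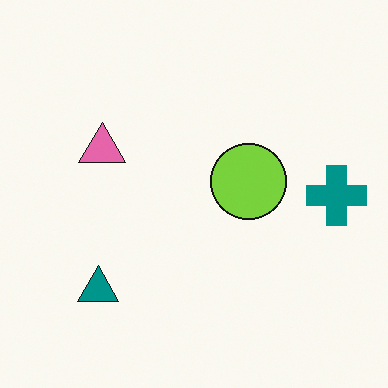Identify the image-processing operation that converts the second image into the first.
The transformation is: watermarked with the text "DRAFT" in the lower-right corner.

A dark label reading "DRAFT" appears in the lower-right corner.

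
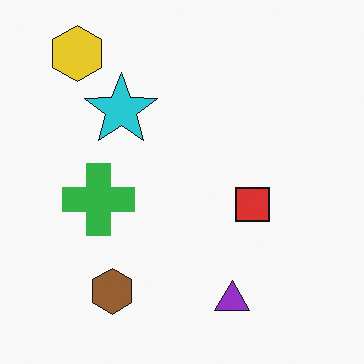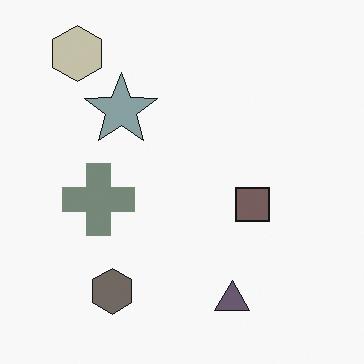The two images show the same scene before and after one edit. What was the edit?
The transformation is: made much more muted (saturation change).

All colors are more muted and greyish — a global saturation change.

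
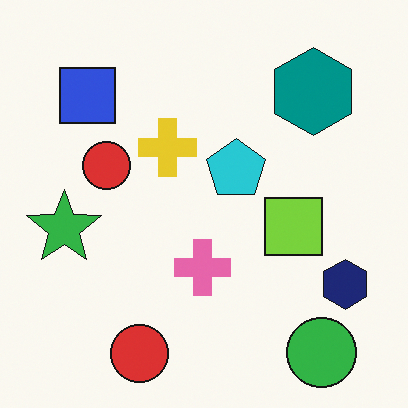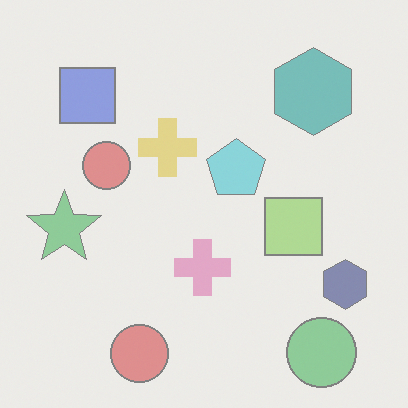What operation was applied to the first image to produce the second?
The second image is the first washed out (contrast reduced).

Tones are pushed toward mid-grey across the whole image — a global contrast change.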